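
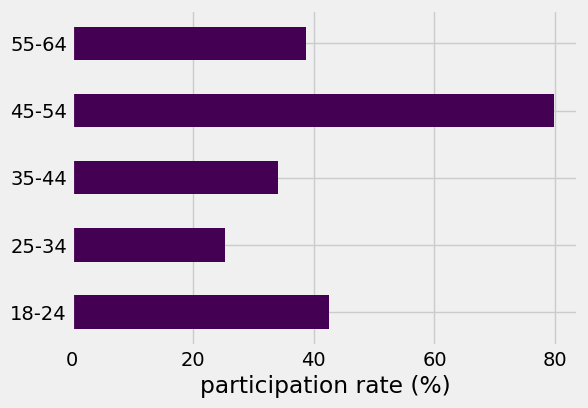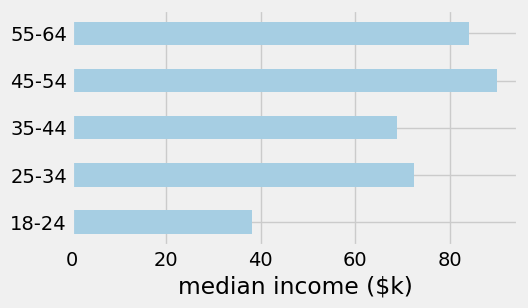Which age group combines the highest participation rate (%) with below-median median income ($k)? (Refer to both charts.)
Chart 2 median median income ($k) ≈ 70; below-median age groups: 18-24, 35-44. Among those, 18-24 has the highest participation rate (%) (≈ 40).

18-24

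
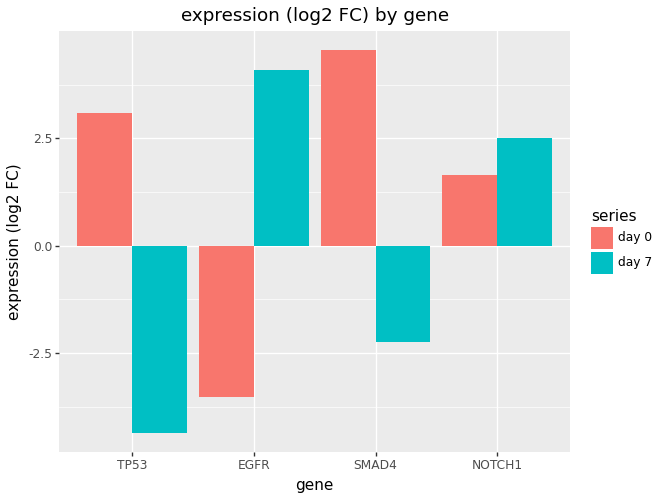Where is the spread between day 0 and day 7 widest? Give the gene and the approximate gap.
EGFR: day 0 ≈ -4, day 7 ≈ 4 → gap ≈ 8. Next-largest (TP53) is only ≈ 7.

EGFR, ≈ 8 log2 FC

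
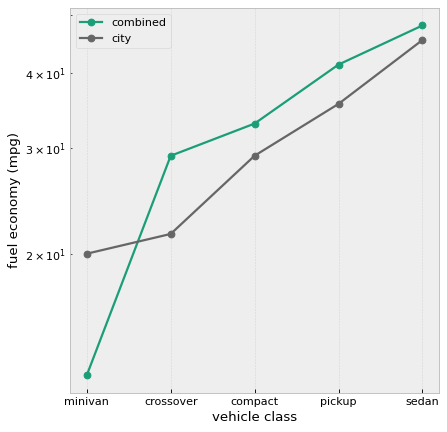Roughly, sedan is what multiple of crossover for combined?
sedan ≈ 50, crossover ≈ 30; 50/30 ≈ 1.67.

≈ 1.67×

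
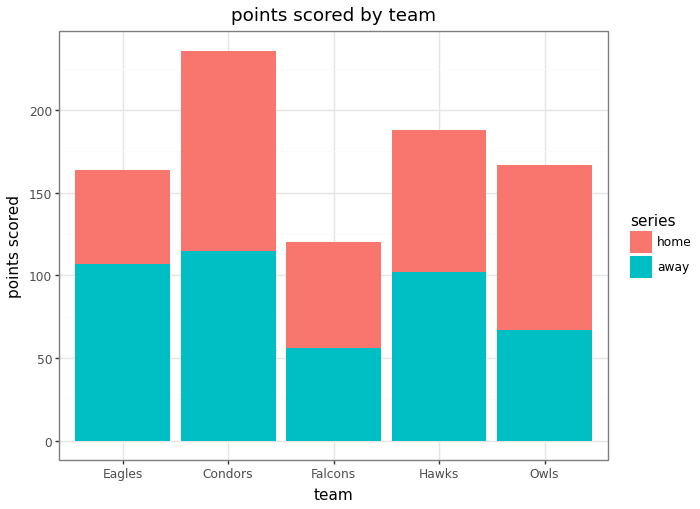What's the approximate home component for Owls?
home top ≈ 160, bottom ≈ 60; segment ≈ 100.

≈ 100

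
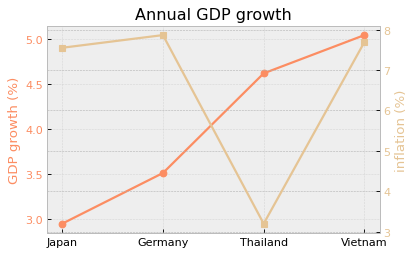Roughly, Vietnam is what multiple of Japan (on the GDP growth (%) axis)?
Vietnam ≈ 5.0, Japan ≈ 3.0; 5.0/3.0 ≈ 1.67.

≈ 1.67×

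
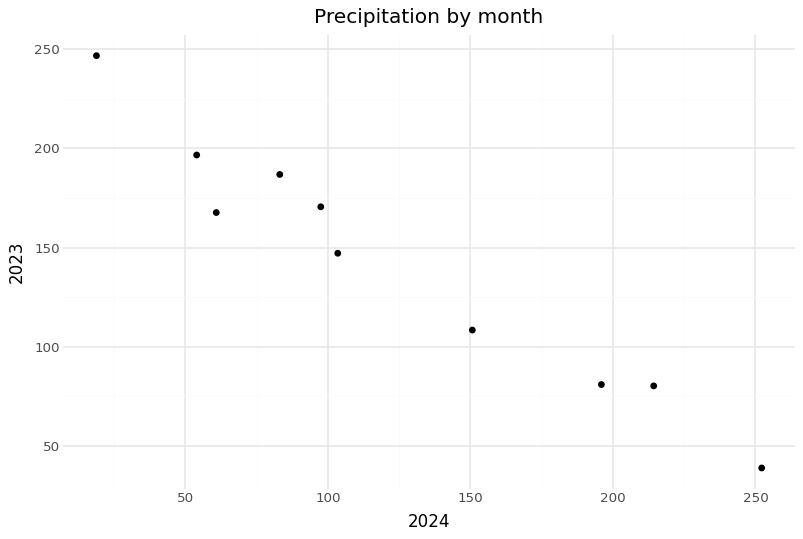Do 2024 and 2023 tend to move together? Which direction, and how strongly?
negative, strong

Points are negatively correlated; strong (|r| ≈ 1.0).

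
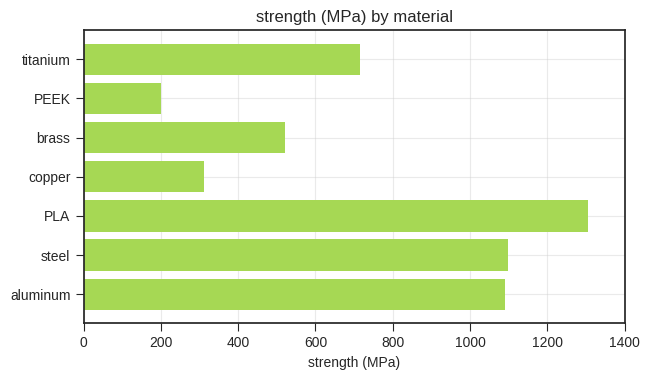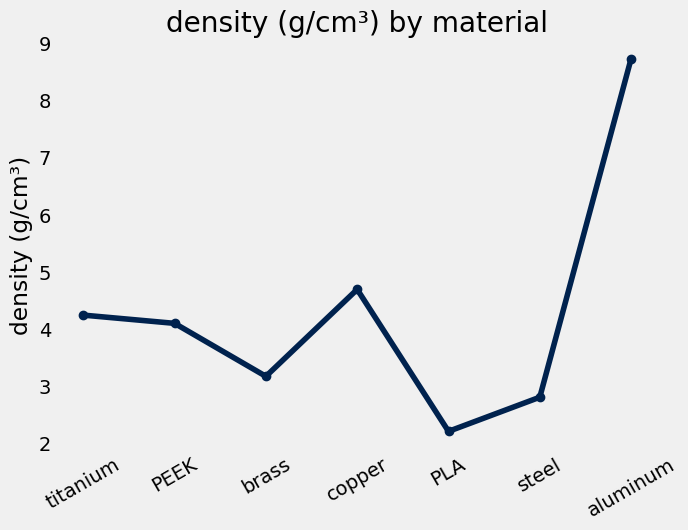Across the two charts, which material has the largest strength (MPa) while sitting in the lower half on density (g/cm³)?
PLA

Chart 2 median density (g/cm³) ≈ 4; below-median materials: brass, PLA, steel. Among those, PLA has the highest strength (MPa) (≈ 1400).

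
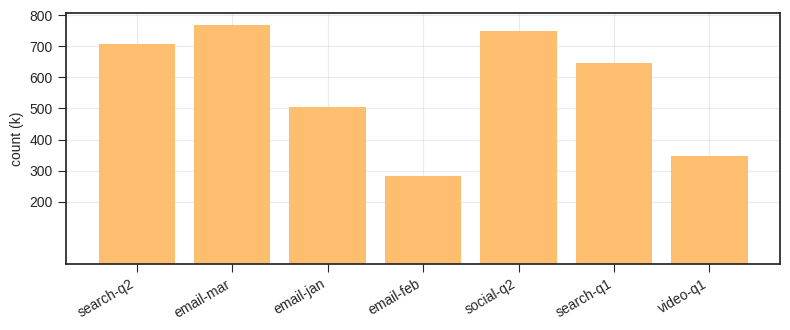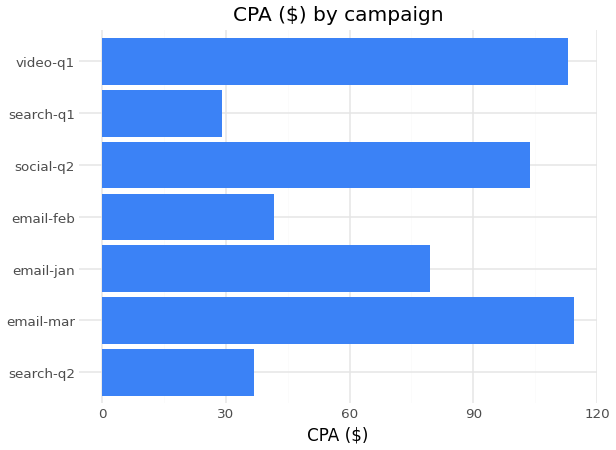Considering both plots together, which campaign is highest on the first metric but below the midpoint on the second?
Chart 2 median CPA ($) ≈ 80; below-median campaigns: search-q2, email-feb, search-q1. Among those, search-q2 has the highest count (k) (≈ 700).

search-q2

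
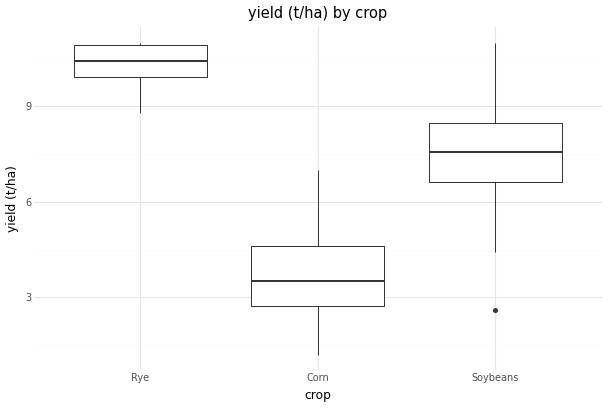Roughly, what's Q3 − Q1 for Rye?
≈ 1

Q3 ≈ 11, Q1 ≈ 10; IQR ≈ 1.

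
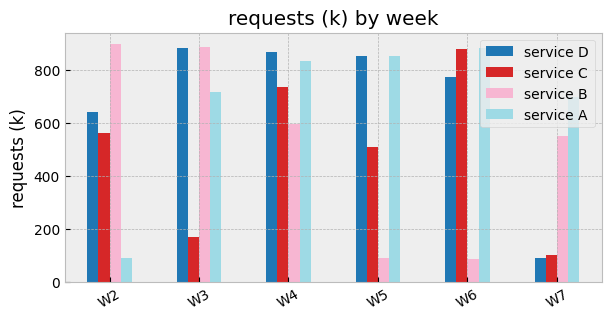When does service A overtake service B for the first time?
W4

W3: service A ≈ 700 vs service B ≈ 900 (not yet); W4: service A ≈ 800 vs service B ≈ 600 (first crossover).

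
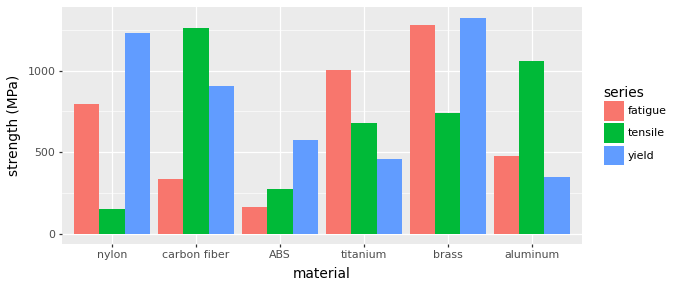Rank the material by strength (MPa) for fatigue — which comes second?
titanium

Top 3 for fatigue: brass ≈ 1200, titanium ≈ 1000, nylon ≈ 800.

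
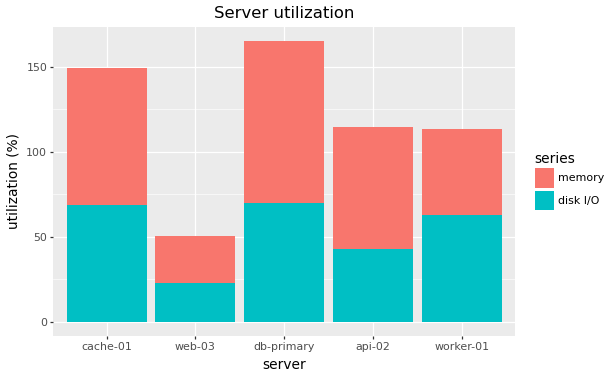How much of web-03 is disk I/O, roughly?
≈ 20

disk I/O top ≈ 20, bottom ≈ 0; segment ≈ 20.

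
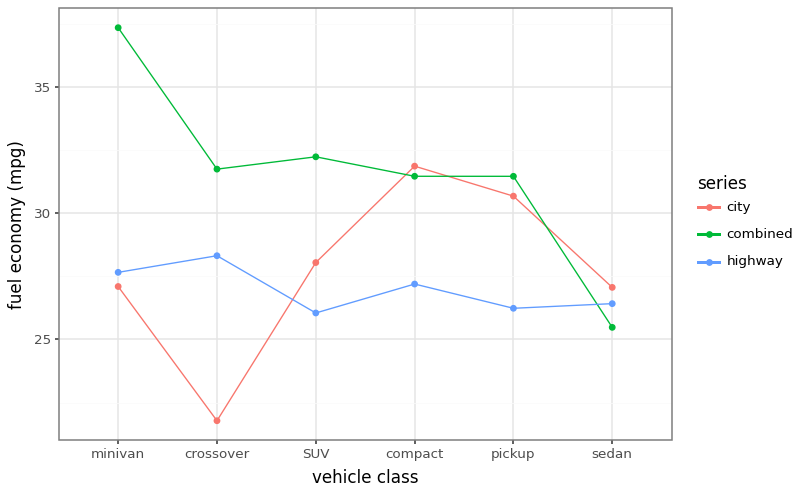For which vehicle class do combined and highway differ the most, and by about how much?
minivan, ≈ 10 mpg

minivan: combined ≈ 38, highway ≈ 28 → gap ≈ 10. Next-largest (SUV) is only ≈ 6.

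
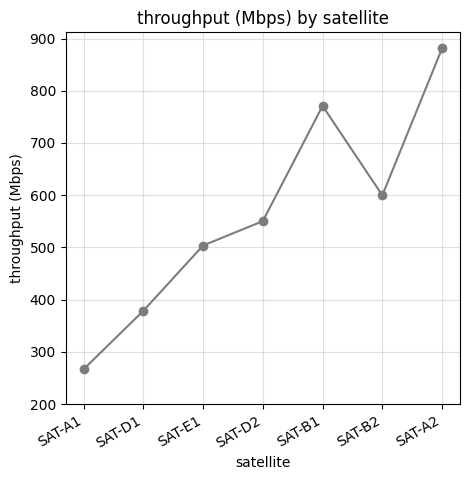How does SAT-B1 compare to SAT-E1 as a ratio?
≈ 1.6×

SAT-B1 ≈ 800, SAT-E1 ≈ 500; 800/500 ≈ 1.6.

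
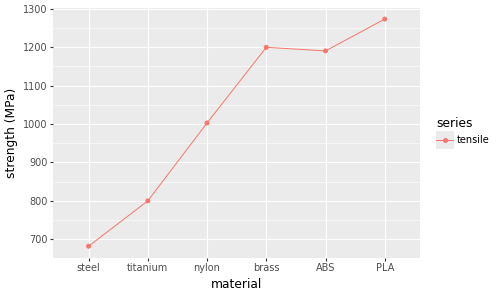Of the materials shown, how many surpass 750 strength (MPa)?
5

Above 750: titanium, nylon, brass, ABS, PLA.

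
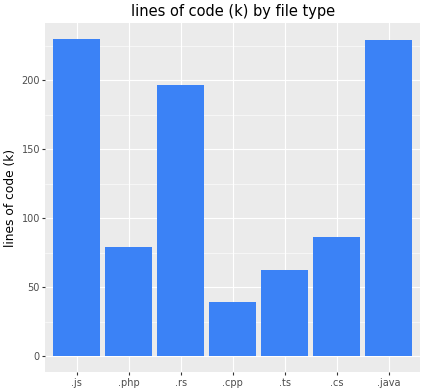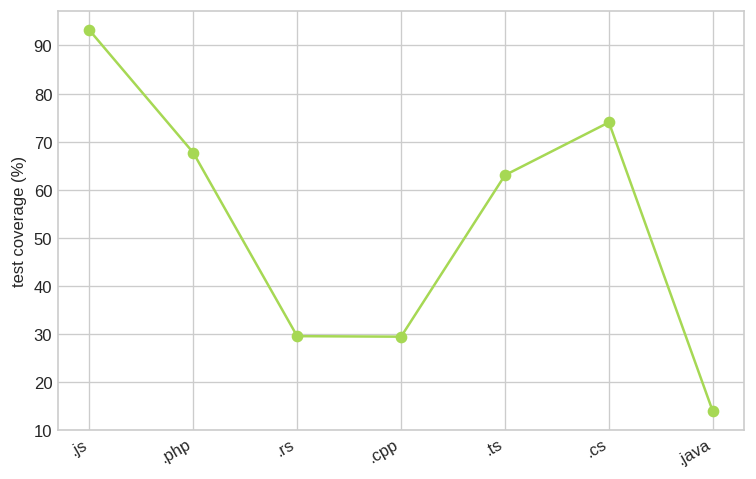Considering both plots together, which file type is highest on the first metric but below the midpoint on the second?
Chart 2 median test coverage (%) ≈ 60; below-median file types: .rs, .cpp, .java. Among those, .java has the highest lines of code (k) (≈ 225).

.java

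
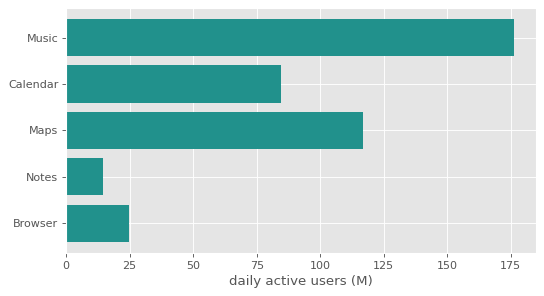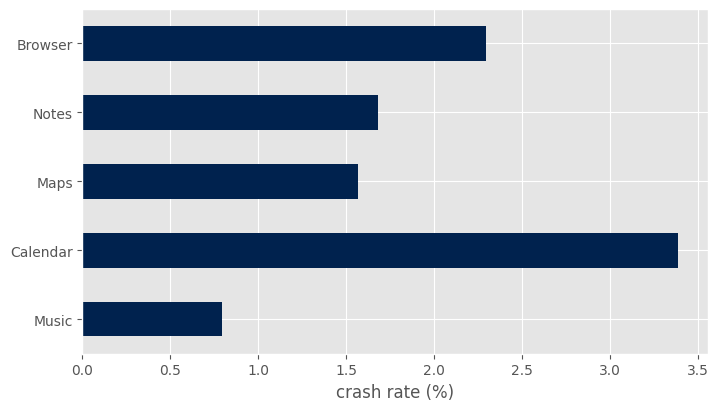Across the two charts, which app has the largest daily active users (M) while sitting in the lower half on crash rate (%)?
Chart 2 median crash rate (%) ≈ 1.5; below-median apps: Music, Maps. Among those, Music has the highest daily active users (M) (≈ 180).

Music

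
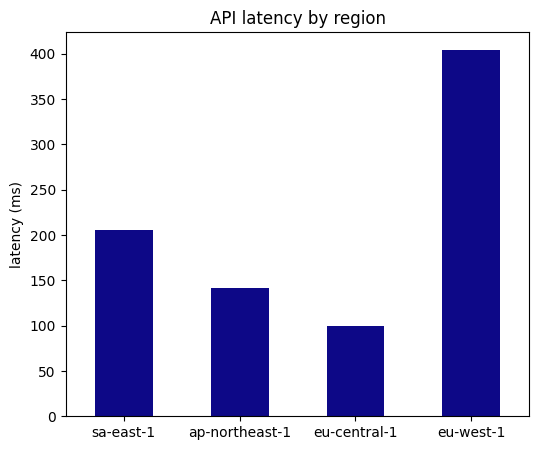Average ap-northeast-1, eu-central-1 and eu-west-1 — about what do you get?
(150 + 100 + 400) / 3 ≈ 217.

≈ 217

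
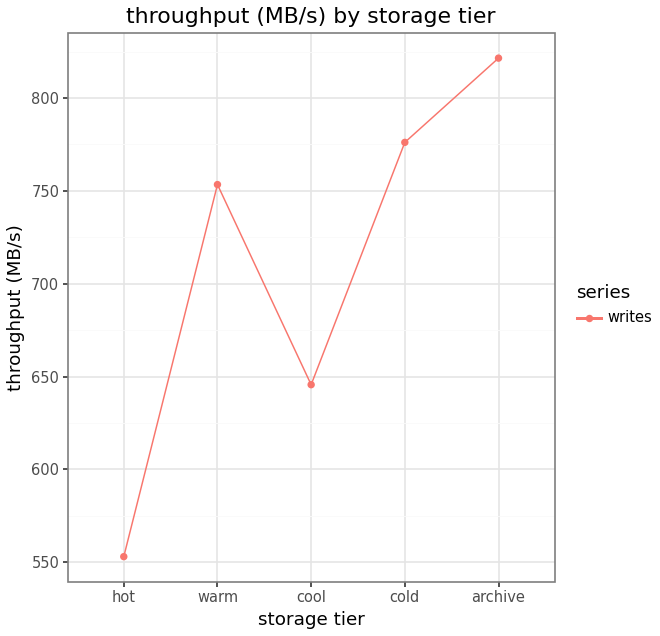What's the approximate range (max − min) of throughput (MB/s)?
Max archive ≈ 825, min hot ≈ 550; range ≈ 275.

≈ 275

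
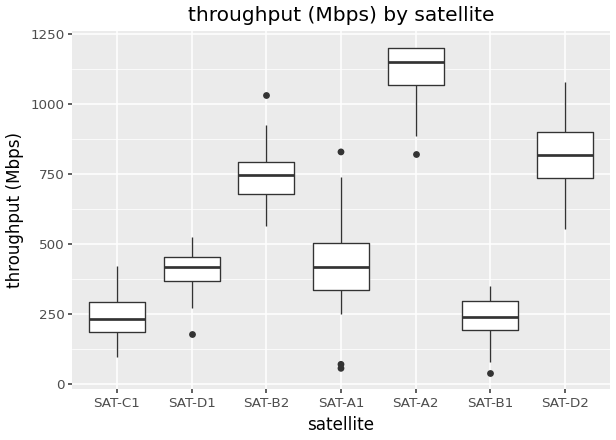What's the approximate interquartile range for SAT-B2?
≈ 100

Q3 ≈ 800, Q1 ≈ 700; IQR ≈ 100.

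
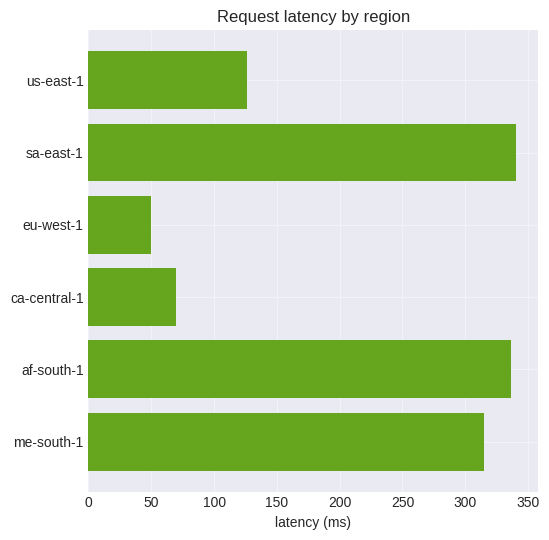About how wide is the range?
Max sa-east-1 ≈ 350, min eu-west-1 ≈ 50; range ≈ 300.

≈ 300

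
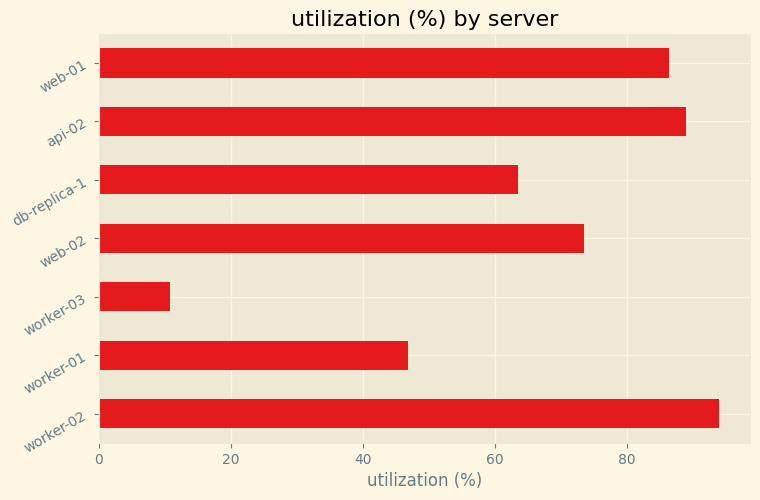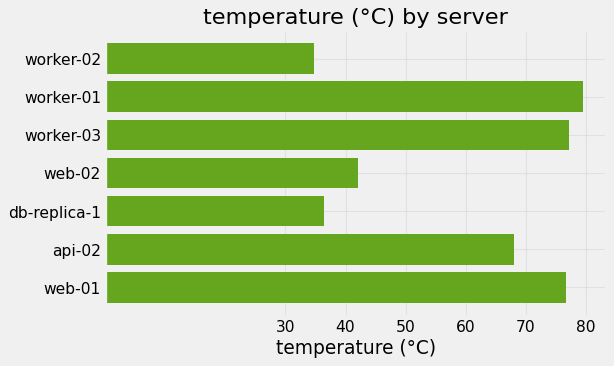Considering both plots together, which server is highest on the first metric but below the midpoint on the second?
Chart 2 median temperature (°C) ≈ 70; below-median servers: worker-02, web-02, db-replica-1. Among those, worker-02 has the highest utilization (%) (≈ 90).

worker-02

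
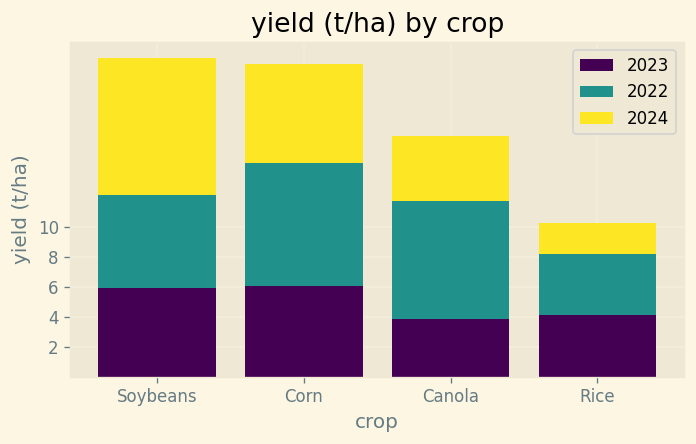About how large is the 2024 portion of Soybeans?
2024 top ≈ 22, bottom ≈ 12; segment ≈ 10.

≈ 10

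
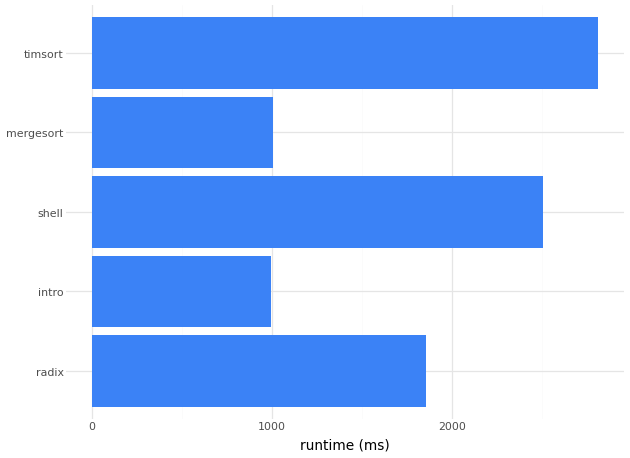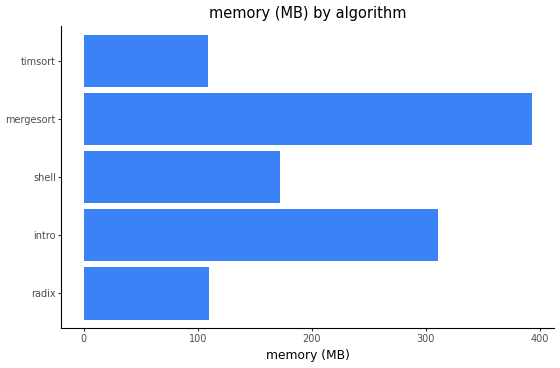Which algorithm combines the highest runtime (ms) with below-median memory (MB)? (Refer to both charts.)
timsort

Chart 2 median memory (MB) ≈ 150; below-median algorithms: radix, timsort. Among those, timsort has the highest runtime (ms) (≈ 3000).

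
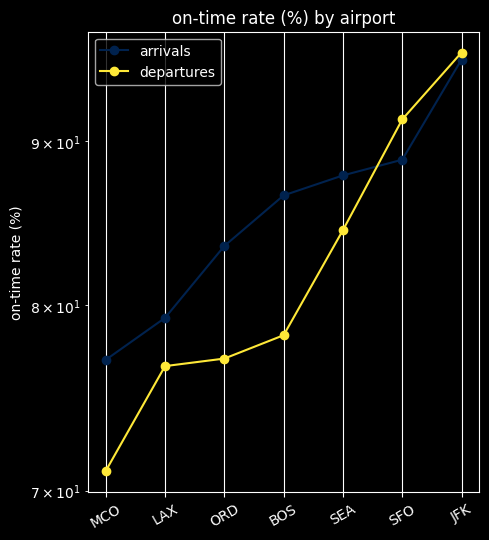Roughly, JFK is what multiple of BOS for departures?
JFK ≈ 95, BOS ≈ 80; 95/80 ≈ 1.19.

≈ 1.19×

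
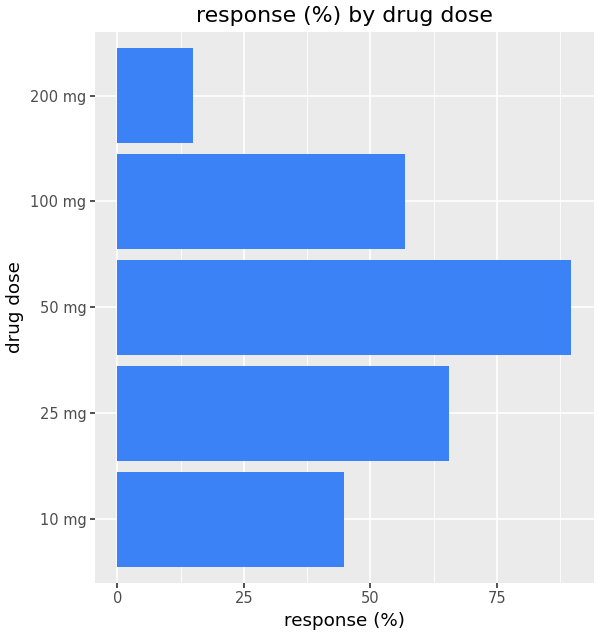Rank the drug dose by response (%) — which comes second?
Top 3: 50 mg ≈ 90, 25 mg ≈ 70, 100 mg ≈ 60.

25 mg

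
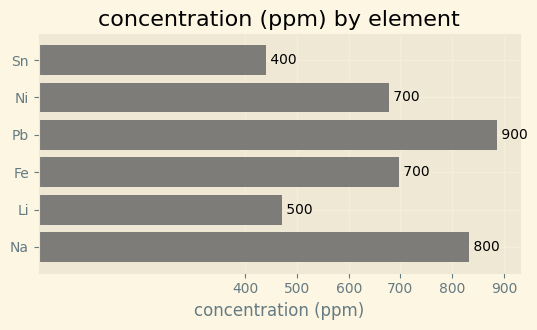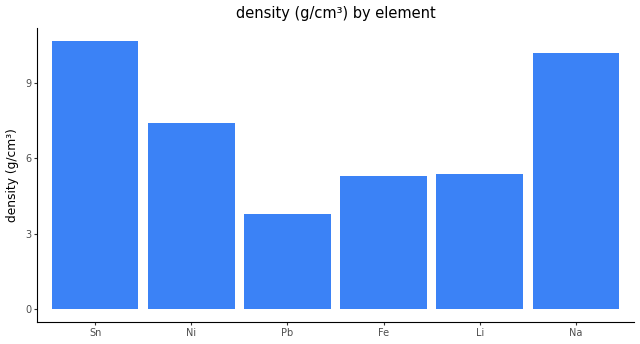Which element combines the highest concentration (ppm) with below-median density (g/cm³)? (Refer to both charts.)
Chart 2 median density (g/cm³) ≈ 6; below-median elements: Pb, Fe, Li. Among those, Pb has the highest concentration (ppm) (≈ 900).

Pb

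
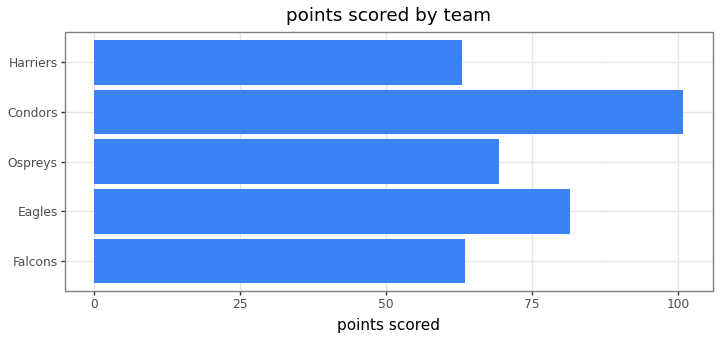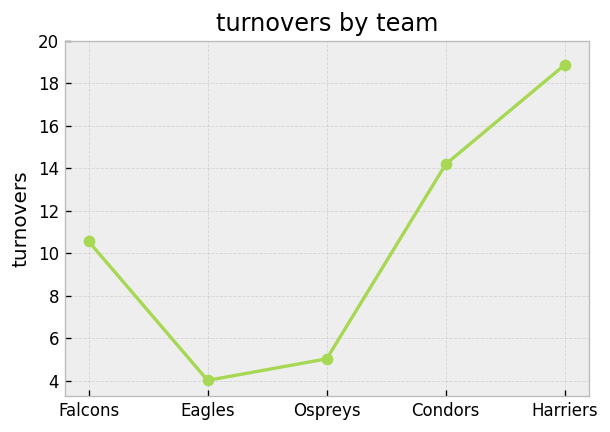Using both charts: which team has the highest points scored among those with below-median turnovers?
Eagles

Chart 2 median turnovers ≈ 10; below-median teams: Eagles, Ospreys. Among those, Eagles has the highest points scored (≈ 80).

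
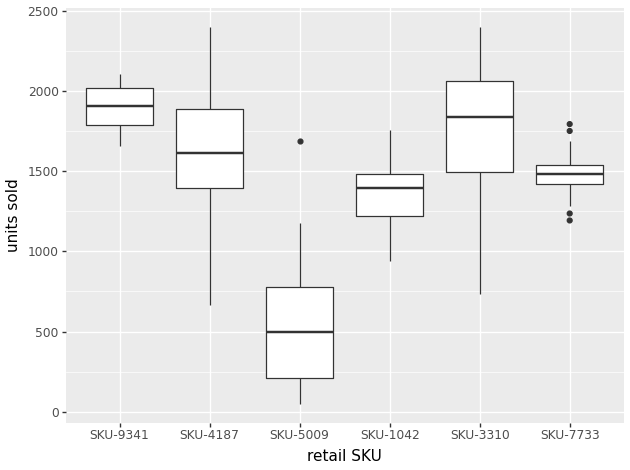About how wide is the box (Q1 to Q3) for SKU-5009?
Q3 ≈ 800, Q1 ≈ 200; IQR ≈ 600.

≈ 600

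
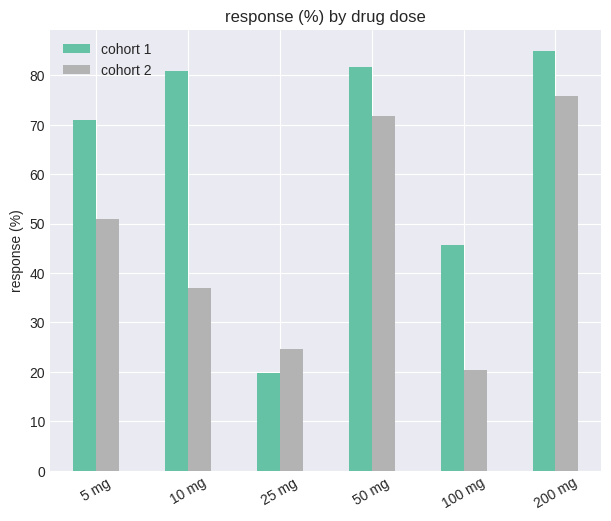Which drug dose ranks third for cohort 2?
Top 4 for cohort 2: 200 mg ≈ 80, 50 mg ≈ 70, 5 mg ≈ 50, 10 mg ≈ 40.

5 mg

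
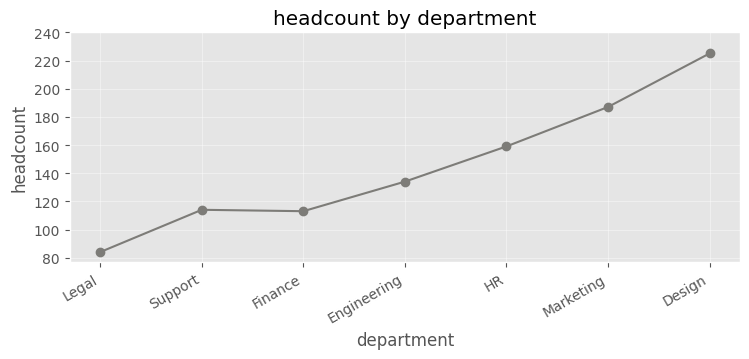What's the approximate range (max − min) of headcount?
Max Design ≈ 220, min Legal ≈ 80; range ≈ 140.

≈ 140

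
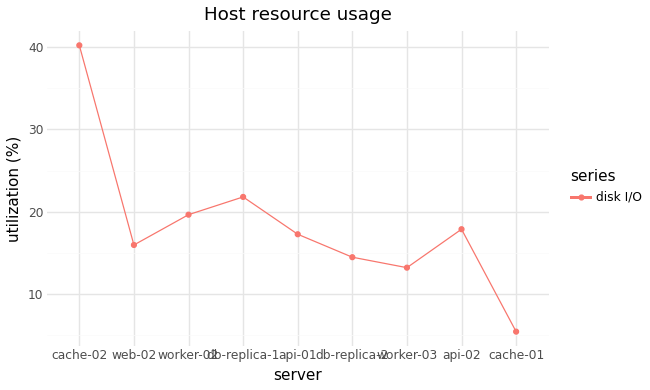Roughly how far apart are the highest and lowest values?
≈ 35

Max cache-02 ≈ 40, min cache-01 ≈ 5; range ≈ 35.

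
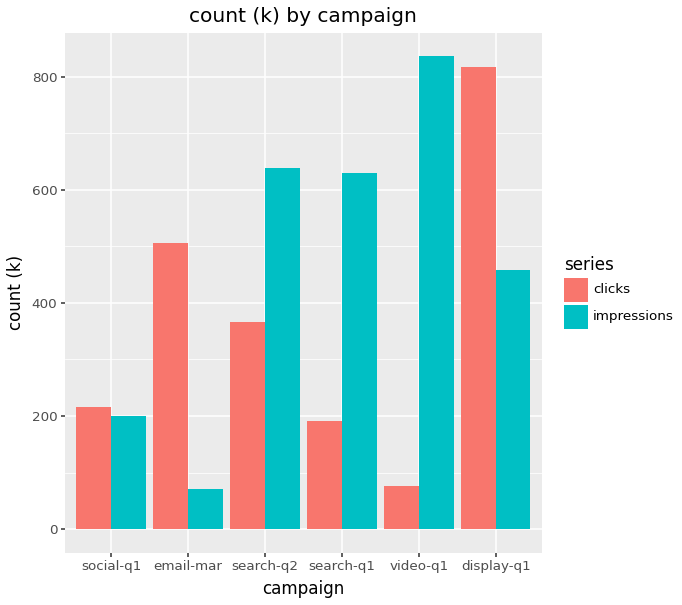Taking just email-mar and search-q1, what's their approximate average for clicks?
≈ 350

(500 + 200) / 2 ≈ 350.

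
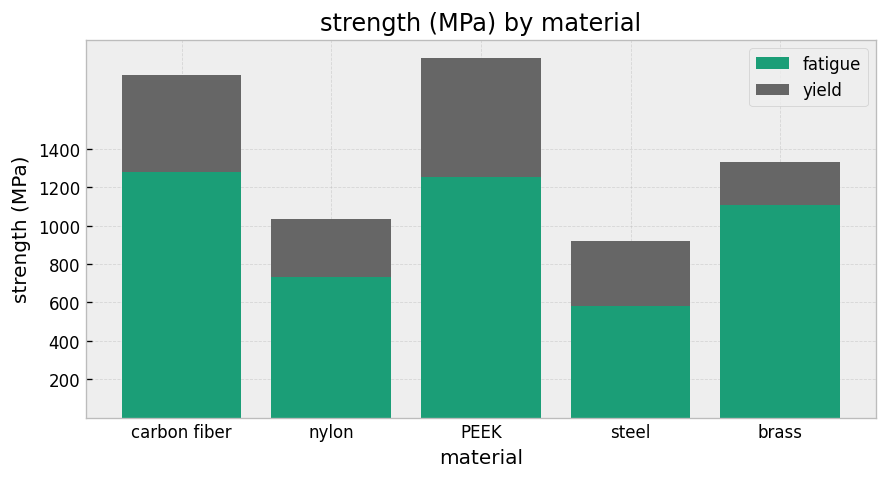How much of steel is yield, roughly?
yield top ≈ 1000, bottom ≈ 600; segment ≈ 400.

≈ 400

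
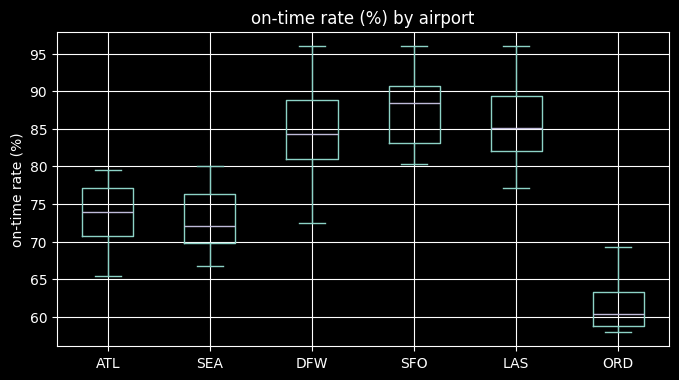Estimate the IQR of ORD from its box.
Q3 ≈ 65, Q1 ≈ 60; IQR ≈ 5.

≈ 5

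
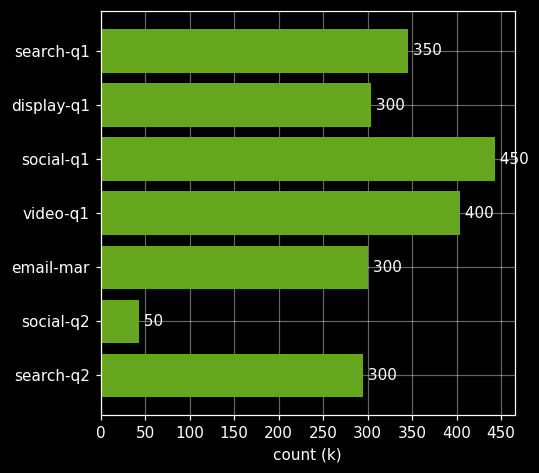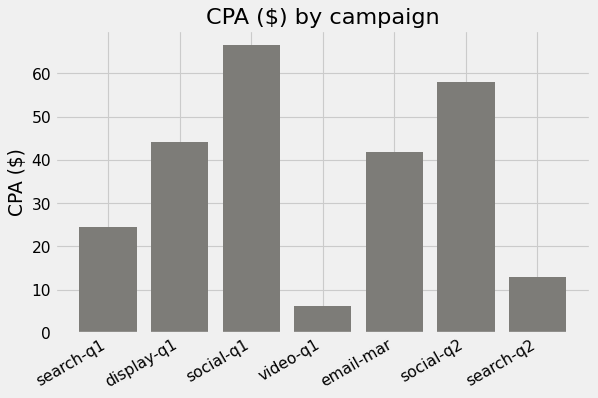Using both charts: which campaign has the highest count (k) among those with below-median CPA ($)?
video-q1

Chart 2 median CPA ($) ≈ 40; below-median campaigns: search-q1, video-q1, search-q2. Among those, video-q1 has the highest count (k) (≈ 400).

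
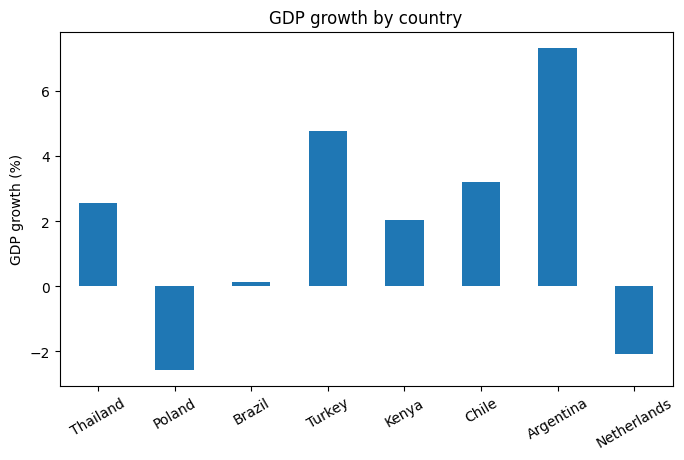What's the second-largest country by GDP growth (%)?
Turkey

Top 3: Argentina ≈ 7, Turkey ≈ 5, Chile ≈ 3.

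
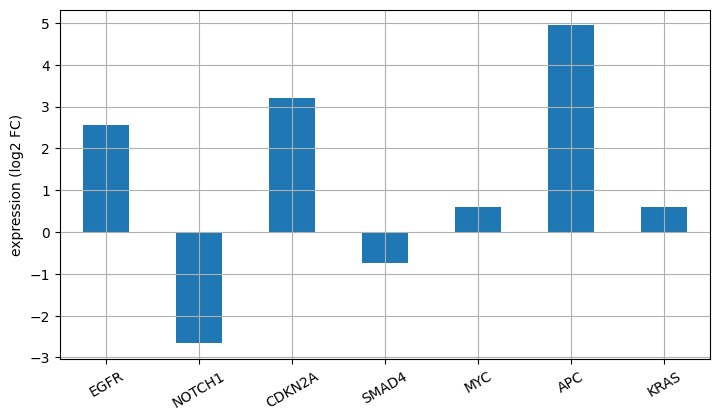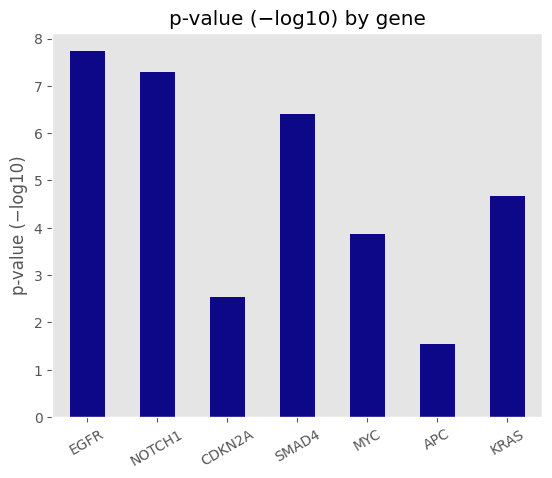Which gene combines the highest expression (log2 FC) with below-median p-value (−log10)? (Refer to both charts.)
Chart 2 median p-value (−log10) ≈ 5; below-median genes: CDKN2A, MYC, APC. Among those, APC has the highest expression (log2 FC) (≈ 5).

APC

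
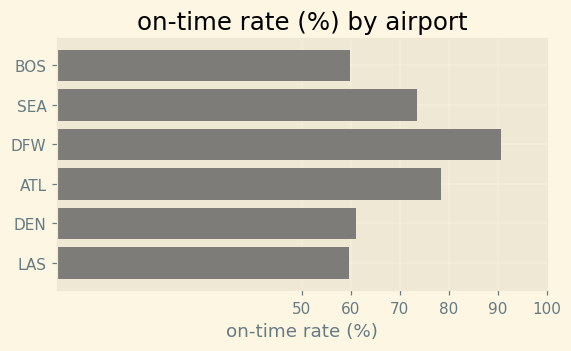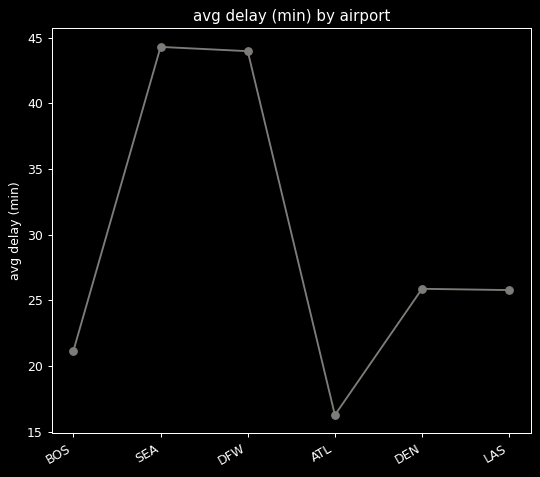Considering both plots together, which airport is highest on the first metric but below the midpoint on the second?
ATL

Chart 2 median avg delay (min) ≈ 25; below-median airports: BOS, ATL, LAS. Among those, ATL has the highest on-time rate (%) (≈ 80).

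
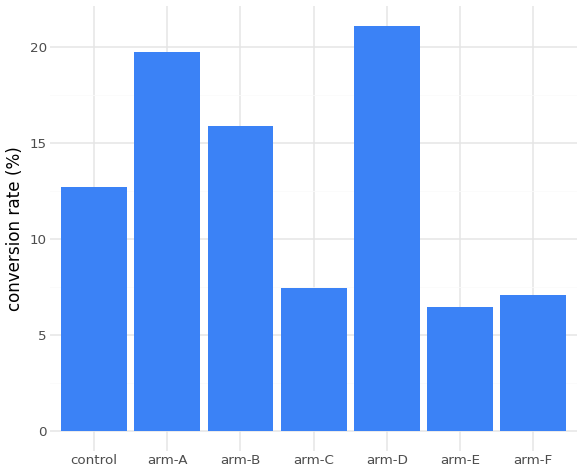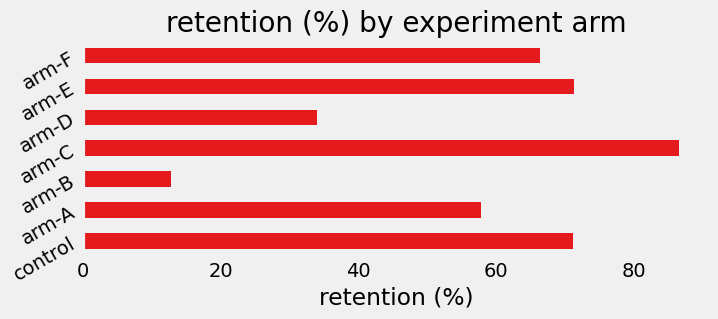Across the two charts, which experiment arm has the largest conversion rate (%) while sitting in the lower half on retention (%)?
arm-D

Chart 2 median retention (%) ≈ 70; below-median experiment arms: arm-A, arm-B, arm-D. Among those, arm-D has the highest conversion rate (%) (≈ 22).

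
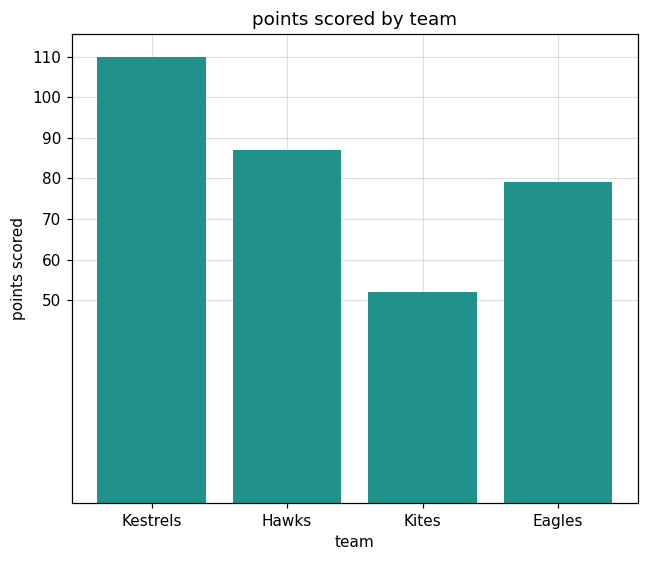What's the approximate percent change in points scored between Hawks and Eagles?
Hawks ≈ 90, Eagles ≈ 80; (80 − 90) / 90 ≈ -11.1%.

≈ -11.1%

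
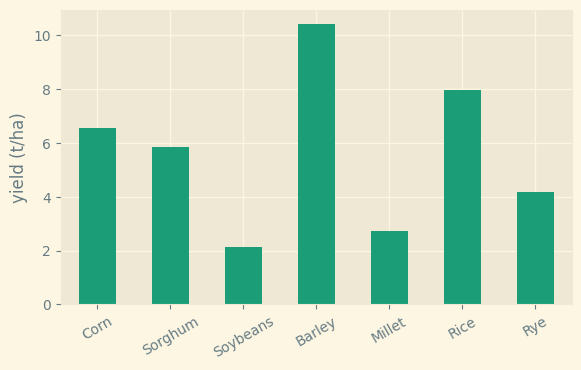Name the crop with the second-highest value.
Top 3: Barley ≈ 10, Rice ≈ 8, Corn ≈ 7.

Rice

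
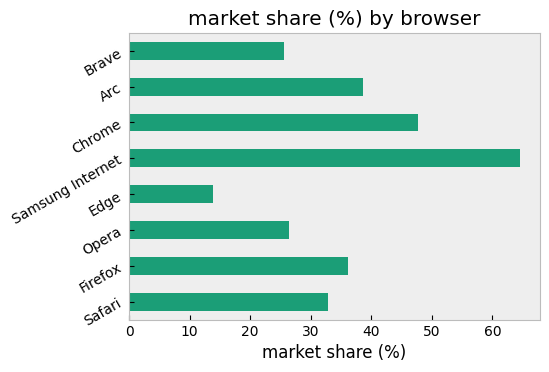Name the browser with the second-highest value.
Chrome

Top 3: Samsung Internet ≈ 60, Chrome ≈ 50, Arc ≈ 40.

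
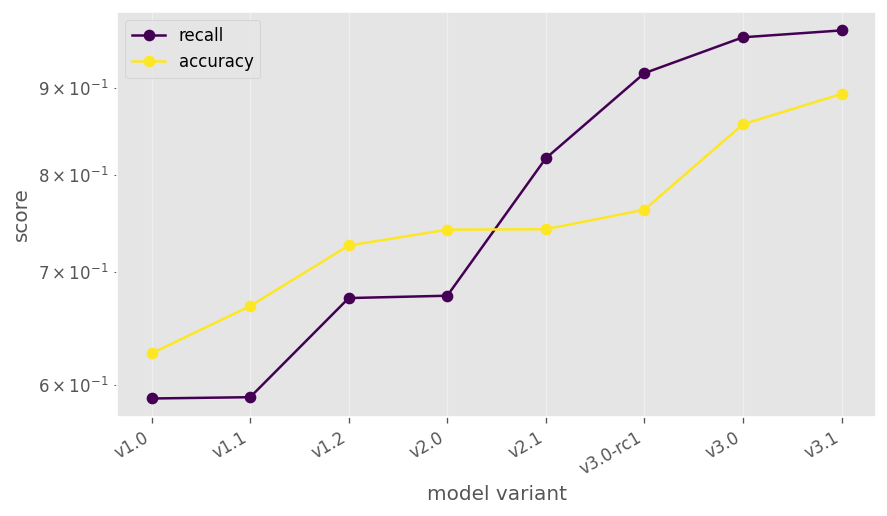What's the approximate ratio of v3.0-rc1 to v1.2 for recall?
≈ 1.29×

v3.0-rc1 ≈ 0.90, v1.2 ≈ 0.70; 0.90/0.70 ≈ 1.29.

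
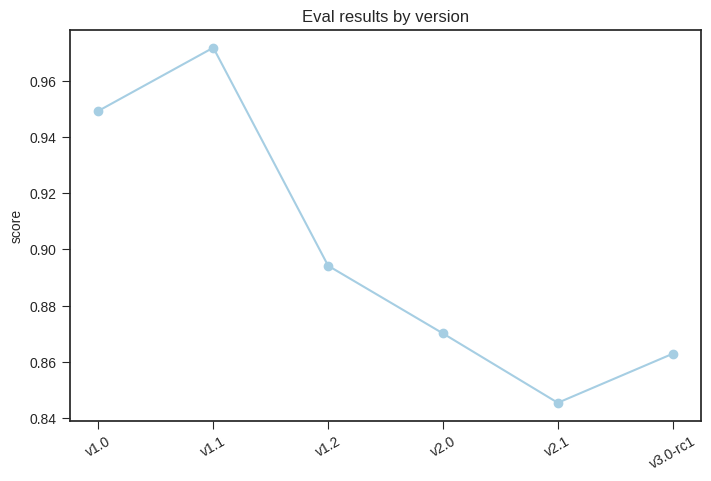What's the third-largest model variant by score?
v1.2

Top 4: v1.1 ≈ 0.98, v1.0 ≈ 0.94, v1.2 ≈ 0.90, v2.0 ≈ 0.88.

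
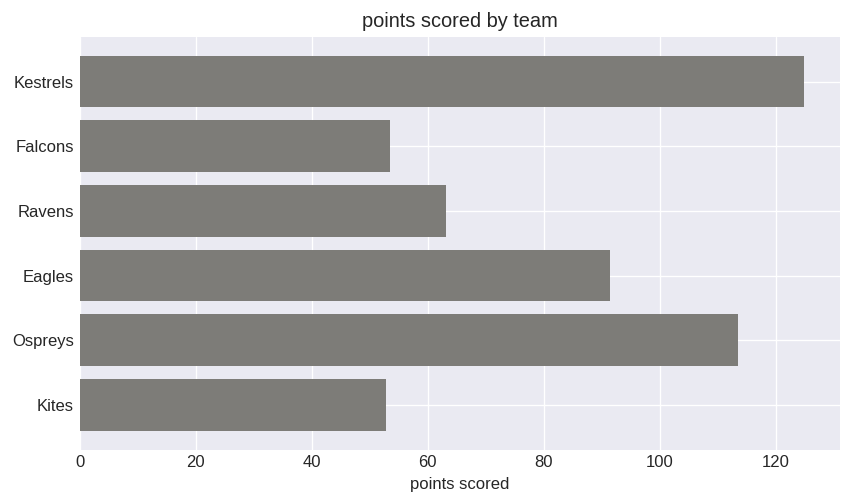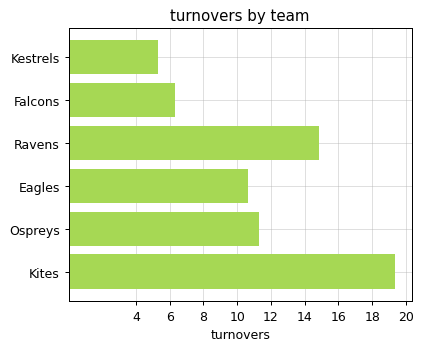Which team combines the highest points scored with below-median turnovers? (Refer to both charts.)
Kestrels

Chart 2 median turnovers ≈ 10; below-median teams: Kestrels, Falcons, Eagles. Among those, Kestrels has the highest points scored (≈ 120).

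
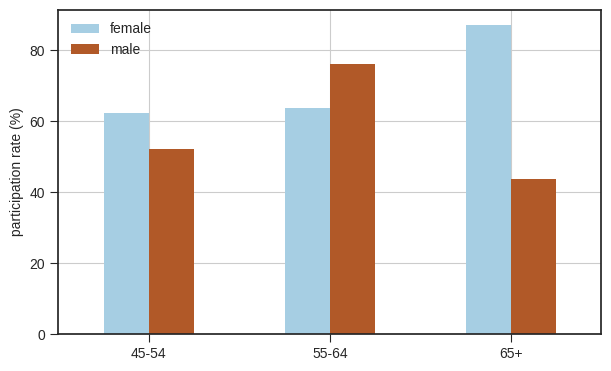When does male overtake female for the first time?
55-64

45-54: male ≈ 50 vs female ≈ 60 (not yet); 55-64: male ≈ 80 vs female ≈ 60 (first crossover).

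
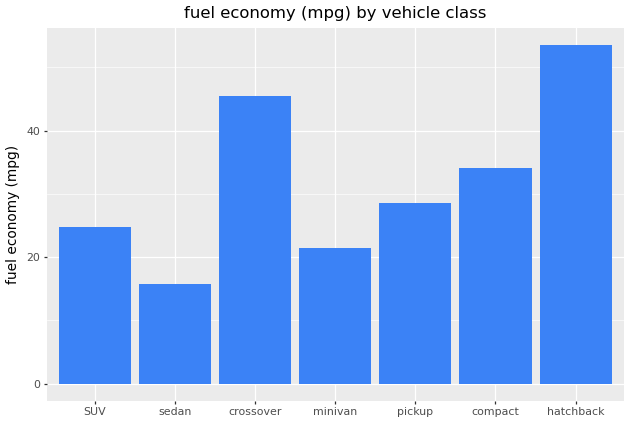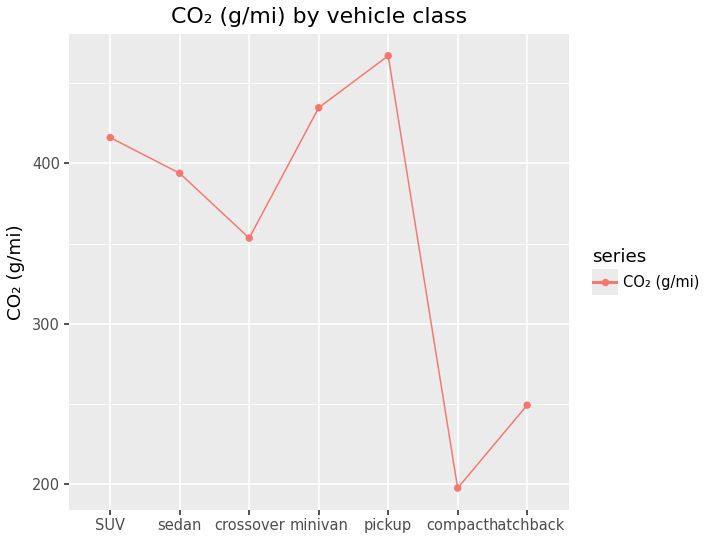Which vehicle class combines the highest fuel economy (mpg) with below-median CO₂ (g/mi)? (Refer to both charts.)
Chart 2 median CO₂ (g/mi) ≈ 400; below-median vehicle classes: crossover, compact, hatchback. Among those, hatchback has the highest fuel economy (mpg) (≈ 55).

hatchback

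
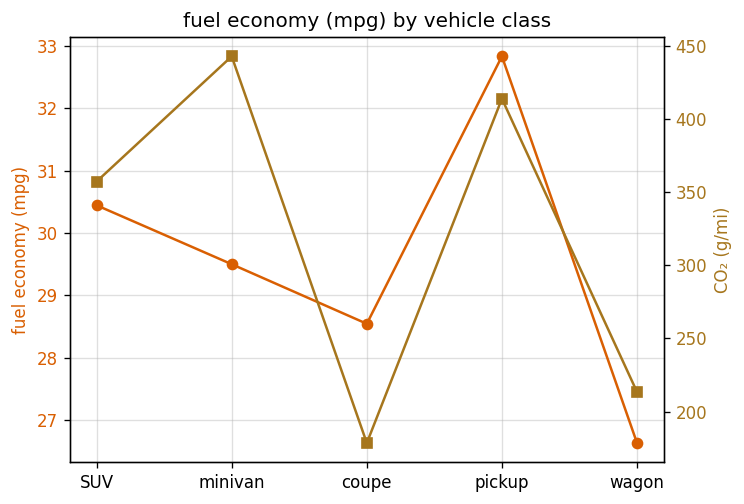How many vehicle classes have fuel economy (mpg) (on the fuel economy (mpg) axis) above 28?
4

Above 28: SUV, minivan, coupe, pickup.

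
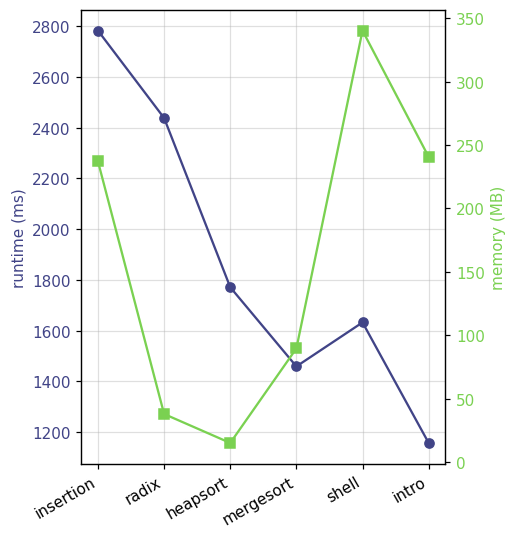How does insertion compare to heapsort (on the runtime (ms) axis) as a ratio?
≈ 1.56×

insertion ≈ 2800, heapsort ≈ 1800; 2800/1800 ≈ 1.56.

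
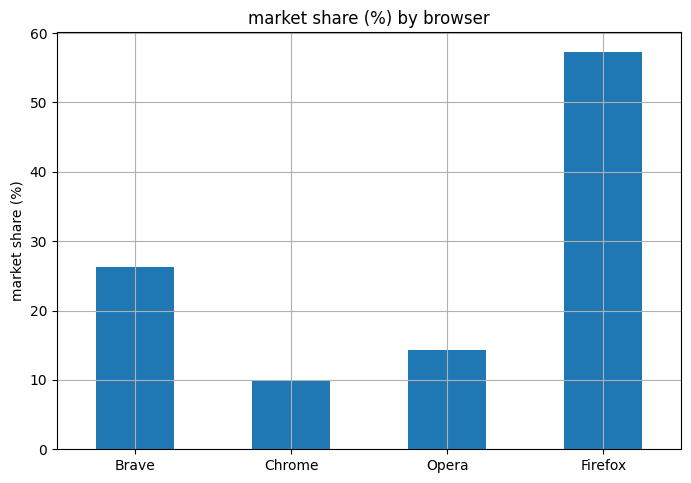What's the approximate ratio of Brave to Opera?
≈ 1.67×

Brave ≈ 25, Opera ≈ 15; 25/15 ≈ 1.67.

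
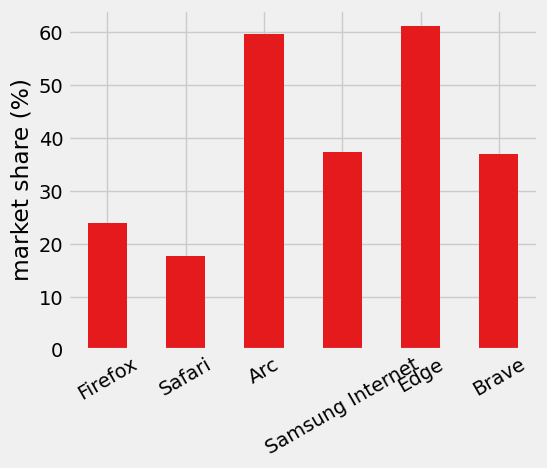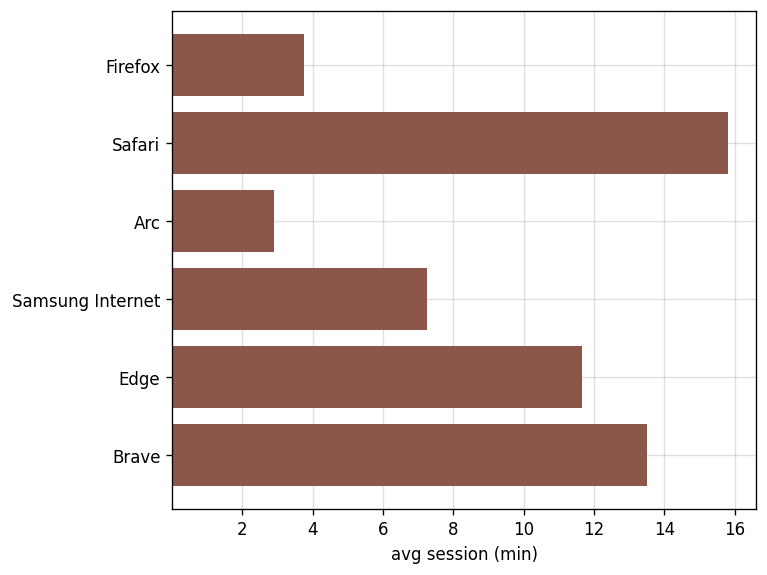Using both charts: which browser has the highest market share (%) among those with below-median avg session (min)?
Arc

Chart 2 median avg session (min) ≈ 10; below-median browsers: Firefox, Arc, Samsung Internet. Among those, Arc has the highest market share (%) (≈ 60).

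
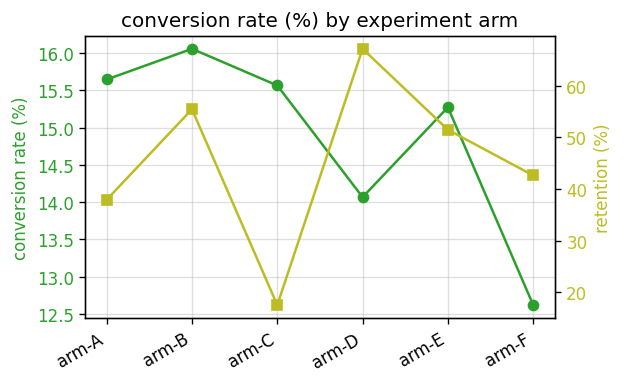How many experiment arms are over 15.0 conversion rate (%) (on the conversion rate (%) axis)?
Above 15.0: arm-A, arm-B, arm-C, arm-E.

4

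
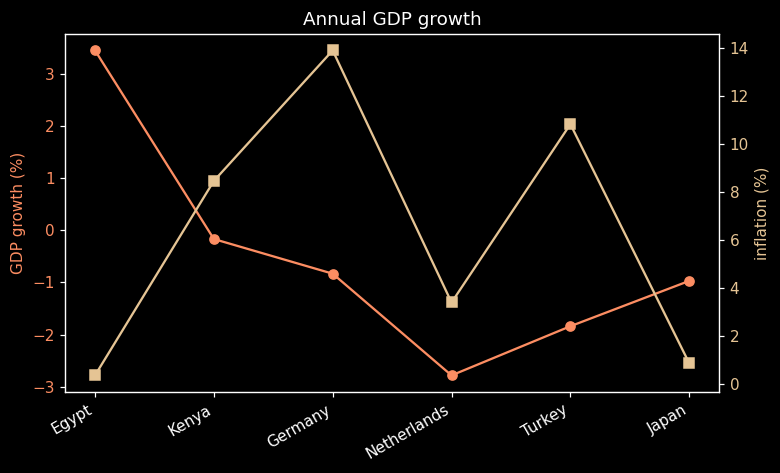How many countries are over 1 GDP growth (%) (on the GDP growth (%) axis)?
1

Above 1: Egypt.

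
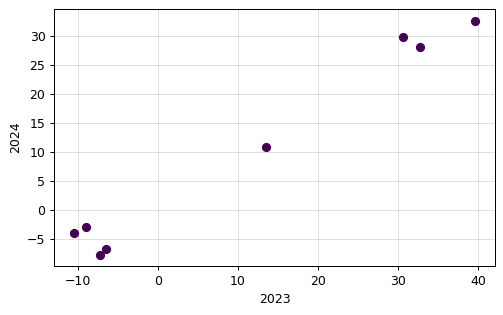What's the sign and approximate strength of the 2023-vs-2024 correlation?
Points are positively correlated; strong (|r| ≈ 1.0).

positive, strong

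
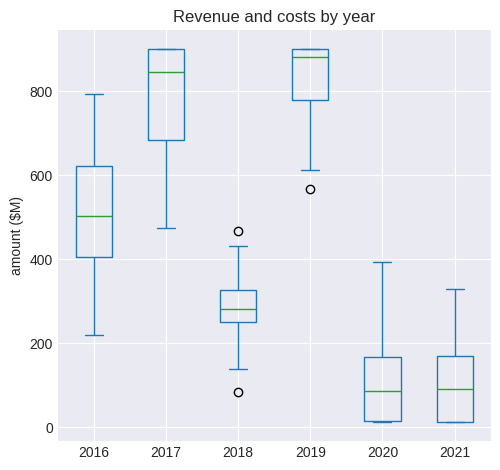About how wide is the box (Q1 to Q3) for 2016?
Q3 ≈ 600, Q1 ≈ 400; IQR ≈ 200.

≈ 200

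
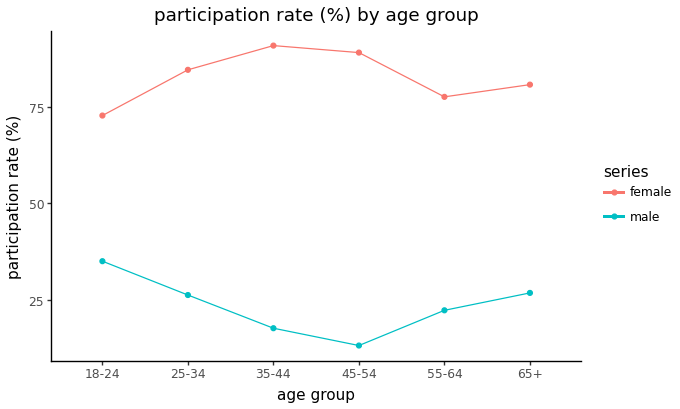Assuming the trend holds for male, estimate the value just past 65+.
Last three: 10, 20, 30 → slope ≈ 10/step → next ≈ 40.

≈ 40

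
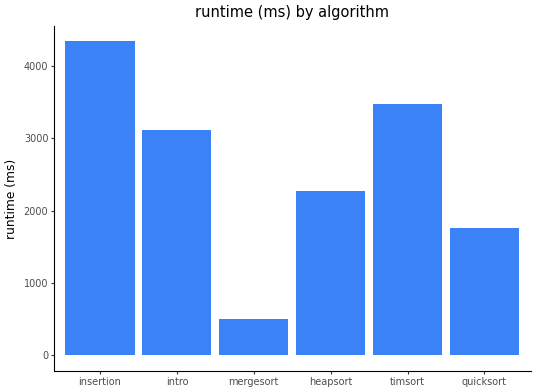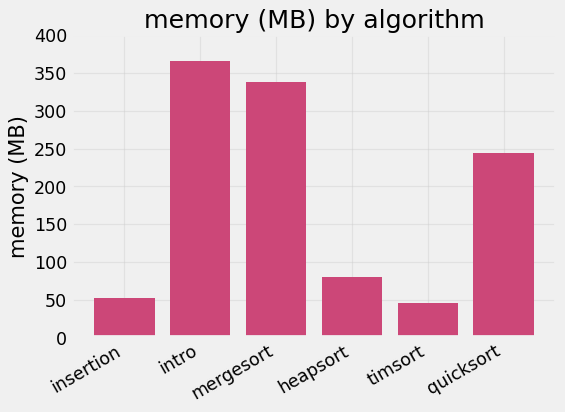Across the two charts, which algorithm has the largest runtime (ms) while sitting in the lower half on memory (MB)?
insertion

Chart 2 median memory (MB) ≈ 150; below-median algorithms: insertion, heapsort, timsort. Among those, insertion has the highest runtime (ms) (≈ 4500).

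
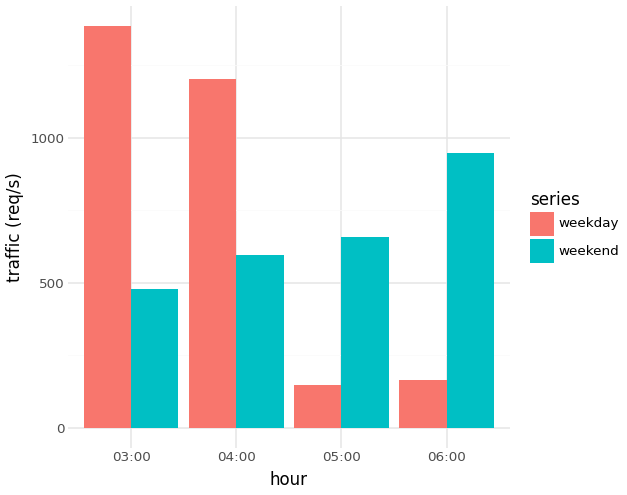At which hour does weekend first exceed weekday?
04:00: weekend ≈ 600 vs weekday ≈ 1200 (not yet); 05:00: weekend ≈ 600 vs weekday ≈ 200 (first crossover).

05:00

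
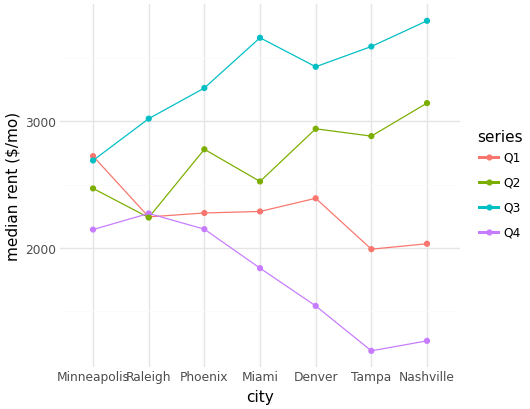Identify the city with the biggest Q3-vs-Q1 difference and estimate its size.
Nashville, ≈ 2000 $/mo

Nashville: Q3 ≈ 4000, Q1 ≈ 2000 → gap ≈ 2000. Next-largest (Tampa) is only ≈ 1500.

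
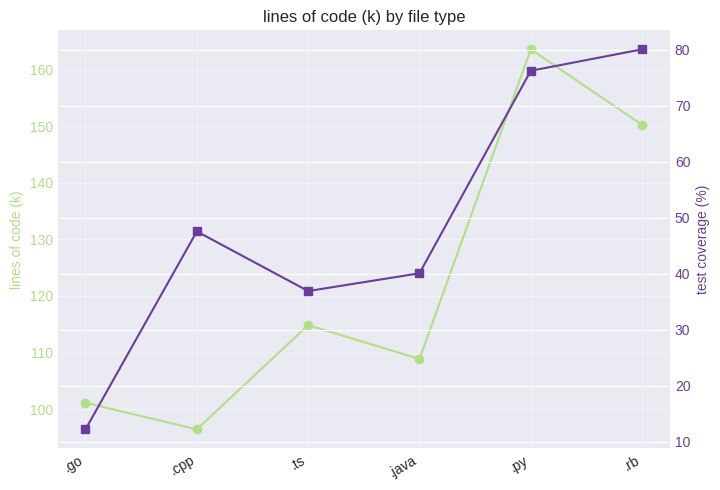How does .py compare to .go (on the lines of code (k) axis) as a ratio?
.py ≈ 160, .go ≈ 100; 160/100 ≈ 1.6.

≈ 1.6×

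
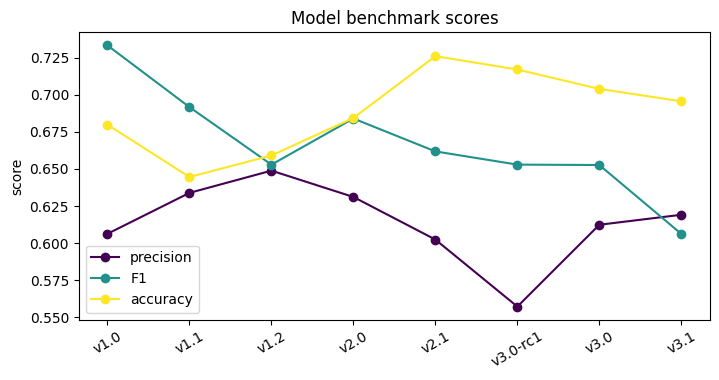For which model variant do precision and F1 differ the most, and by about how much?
v1.0, ≈ 0.14

v1.0: precision ≈ 0.60, F1 ≈ 0.74 → gap ≈ 0.14. Next-largest (v3.0-rc1) is only ≈ 0.10.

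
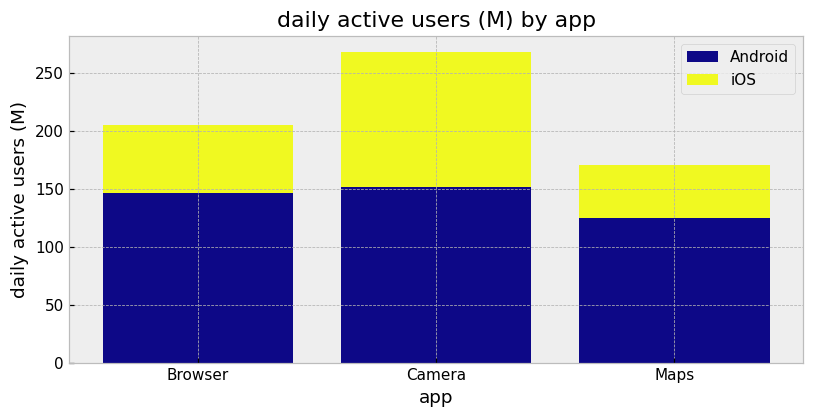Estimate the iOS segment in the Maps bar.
iOS top ≈ 175, bottom ≈ 125; segment ≈ 50.

≈ 50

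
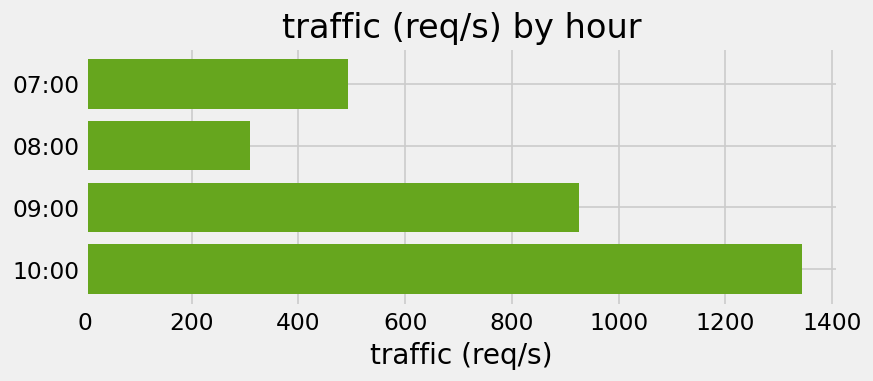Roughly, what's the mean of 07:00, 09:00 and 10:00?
≈ 933

(400 + 1000 + 1400) / 3 ≈ 933.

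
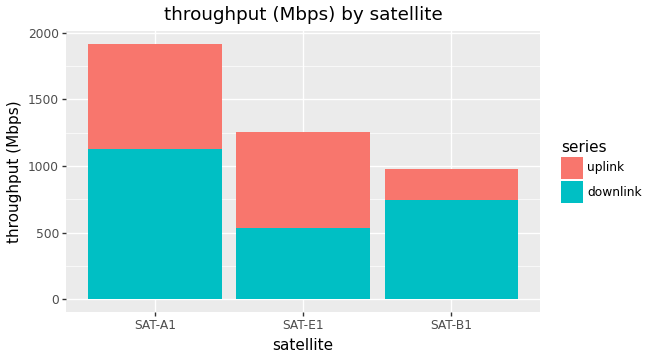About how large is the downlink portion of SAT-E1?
≈ 600

downlink top ≈ 600, bottom ≈ 0; segment ≈ 600.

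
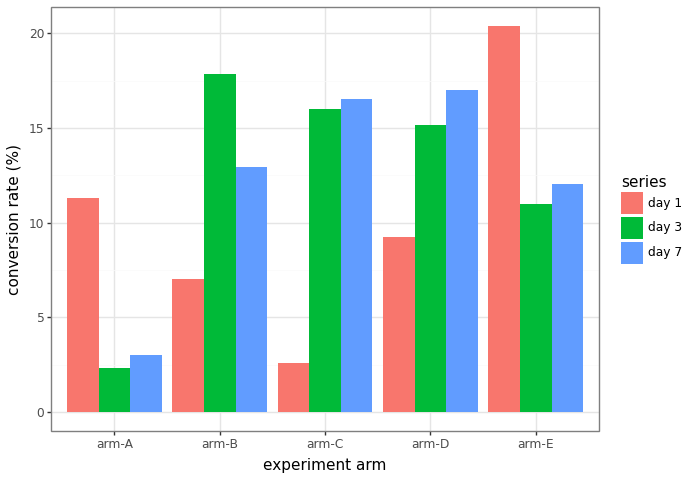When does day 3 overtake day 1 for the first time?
arm-A: day 3 ≈ 2 vs day 1 ≈ 12 (not yet); arm-B: day 3 ≈ 18 vs day 1 ≈ 8 (first crossover).

arm-B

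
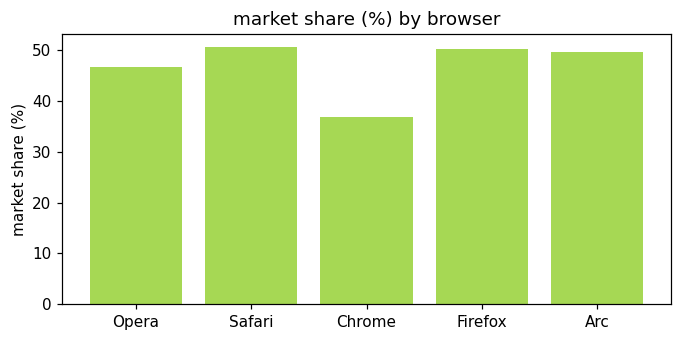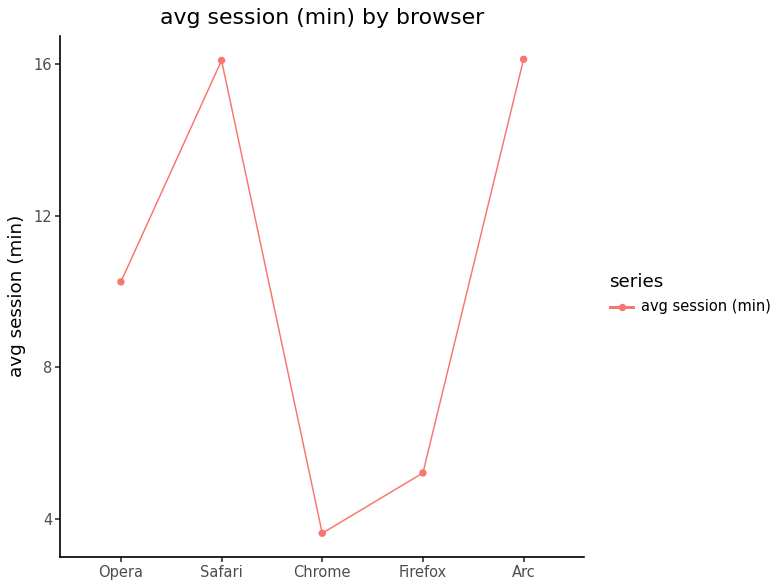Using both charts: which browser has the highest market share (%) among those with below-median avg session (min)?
Firefox

Chart 2 median avg session (min) ≈ 10; below-median browsers: Chrome, Firefox. Among those, Firefox has the highest market share (%) (≈ 50).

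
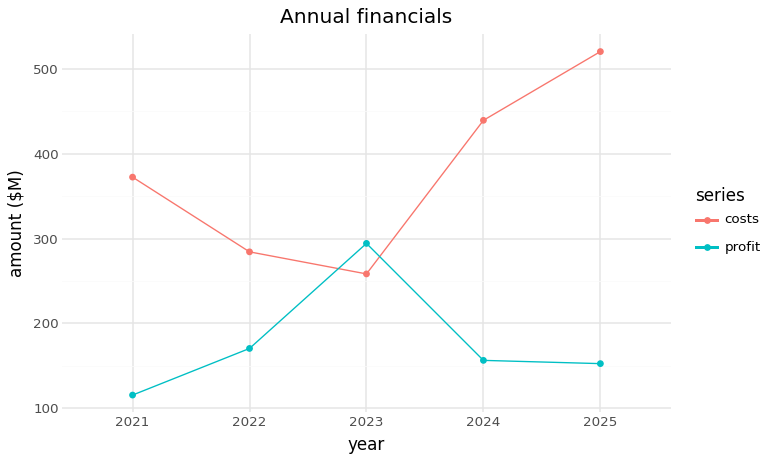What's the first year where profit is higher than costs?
2023

2022: profit ≈ 150 vs costs ≈ 300 (not yet); 2023: profit ≈ 300 vs costs ≈ 250 (first crossover).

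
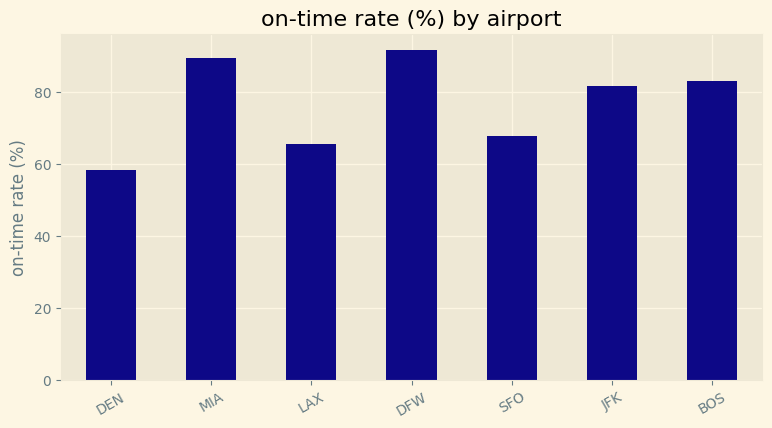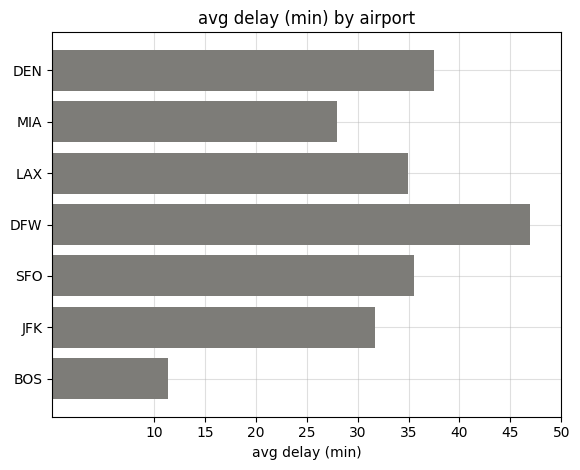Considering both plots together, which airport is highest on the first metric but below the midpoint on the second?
MIA

Chart 2 median avg delay (min) ≈ 35; below-median airports: MIA, JFK, BOS. Among those, MIA has the highest on-time rate (%) (≈ 90).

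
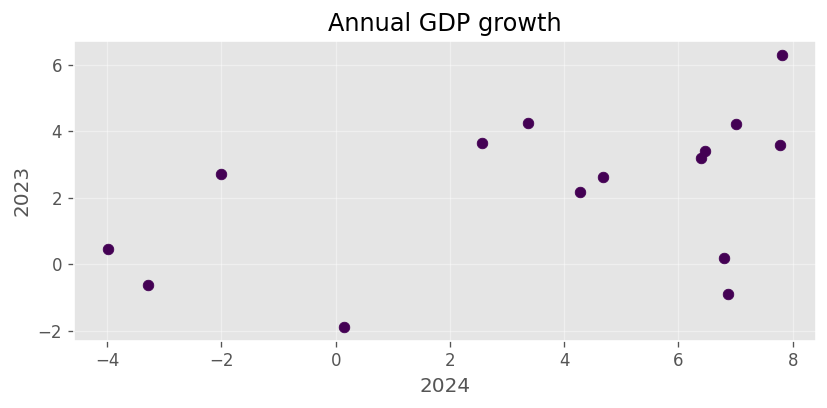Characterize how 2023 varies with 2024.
Points are positively correlated; moderate (|r| ≈ 0.5).

positive, moderate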